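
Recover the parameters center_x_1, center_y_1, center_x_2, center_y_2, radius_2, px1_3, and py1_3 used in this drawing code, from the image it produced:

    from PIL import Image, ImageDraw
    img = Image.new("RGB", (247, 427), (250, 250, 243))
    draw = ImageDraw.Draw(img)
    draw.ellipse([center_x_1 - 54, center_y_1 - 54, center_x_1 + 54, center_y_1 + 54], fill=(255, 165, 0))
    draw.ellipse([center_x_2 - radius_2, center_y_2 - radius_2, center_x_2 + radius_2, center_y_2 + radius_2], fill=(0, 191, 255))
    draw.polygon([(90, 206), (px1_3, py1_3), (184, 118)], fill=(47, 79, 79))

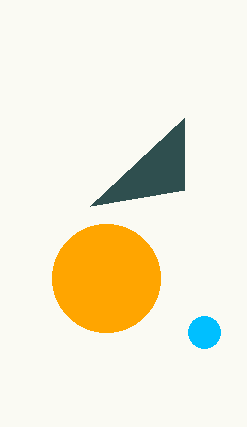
center_x_1 = 106, center_y_1 = 278, center_x_2 = 204, center_y_2 = 332, radius_2 = 16, px1_3 = 184, py1_3 = 190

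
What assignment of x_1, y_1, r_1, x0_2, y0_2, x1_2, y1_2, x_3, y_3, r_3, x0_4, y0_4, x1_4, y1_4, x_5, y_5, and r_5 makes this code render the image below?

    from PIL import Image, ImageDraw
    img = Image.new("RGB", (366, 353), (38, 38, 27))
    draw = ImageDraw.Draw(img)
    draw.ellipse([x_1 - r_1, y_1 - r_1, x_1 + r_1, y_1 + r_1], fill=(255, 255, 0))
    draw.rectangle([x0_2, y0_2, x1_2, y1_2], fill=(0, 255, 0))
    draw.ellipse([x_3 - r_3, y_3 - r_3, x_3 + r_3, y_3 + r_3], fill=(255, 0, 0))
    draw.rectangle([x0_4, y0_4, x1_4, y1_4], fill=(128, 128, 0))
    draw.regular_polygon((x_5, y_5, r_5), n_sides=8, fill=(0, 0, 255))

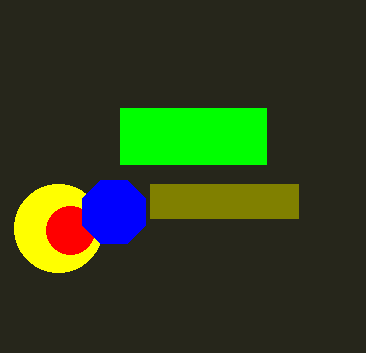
x_1 = 58, y_1 = 228, r_1 = 44, x0_2 = 120, y0_2 = 108, x1_2 = 266, y1_2 = 164, x_3 = 70, y_3 = 230, r_3 = 24, x0_4 = 150, y0_4 = 184, x1_4 = 298, y1_4 = 218, x_5 = 114, y_5 = 212, r_5 = 34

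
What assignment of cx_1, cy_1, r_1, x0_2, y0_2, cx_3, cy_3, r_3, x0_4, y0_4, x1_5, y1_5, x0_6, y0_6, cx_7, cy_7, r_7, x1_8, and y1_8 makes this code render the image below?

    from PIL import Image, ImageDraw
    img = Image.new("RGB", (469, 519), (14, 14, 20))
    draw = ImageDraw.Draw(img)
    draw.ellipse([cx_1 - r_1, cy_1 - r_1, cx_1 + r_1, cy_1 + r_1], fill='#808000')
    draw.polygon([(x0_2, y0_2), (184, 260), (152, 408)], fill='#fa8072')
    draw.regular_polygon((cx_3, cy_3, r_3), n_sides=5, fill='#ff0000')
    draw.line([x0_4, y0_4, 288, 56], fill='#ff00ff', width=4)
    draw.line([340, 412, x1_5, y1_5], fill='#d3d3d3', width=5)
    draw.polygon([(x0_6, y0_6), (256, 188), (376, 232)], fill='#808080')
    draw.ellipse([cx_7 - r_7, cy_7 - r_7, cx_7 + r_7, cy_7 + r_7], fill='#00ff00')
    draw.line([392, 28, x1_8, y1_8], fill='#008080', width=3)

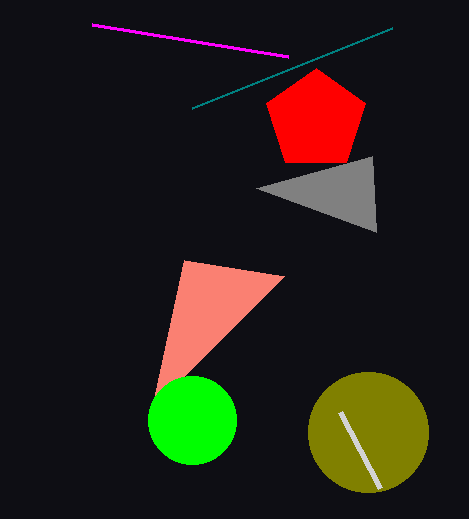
cx_1 = 368
cy_1 = 432
r_1 = 60
x0_2 = 284
y0_2 = 276
cx_3 = 316
cy_3 = 120
r_3 = 52
x0_4 = 92
y0_4 = 24
x1_5 = 380
y1_5 = 488
x0_6 = 372
y0_6 = 156
cx_7 = 192
cy_7 = 420
r_7 = 44
x1_8 = 192
y1_8 = 108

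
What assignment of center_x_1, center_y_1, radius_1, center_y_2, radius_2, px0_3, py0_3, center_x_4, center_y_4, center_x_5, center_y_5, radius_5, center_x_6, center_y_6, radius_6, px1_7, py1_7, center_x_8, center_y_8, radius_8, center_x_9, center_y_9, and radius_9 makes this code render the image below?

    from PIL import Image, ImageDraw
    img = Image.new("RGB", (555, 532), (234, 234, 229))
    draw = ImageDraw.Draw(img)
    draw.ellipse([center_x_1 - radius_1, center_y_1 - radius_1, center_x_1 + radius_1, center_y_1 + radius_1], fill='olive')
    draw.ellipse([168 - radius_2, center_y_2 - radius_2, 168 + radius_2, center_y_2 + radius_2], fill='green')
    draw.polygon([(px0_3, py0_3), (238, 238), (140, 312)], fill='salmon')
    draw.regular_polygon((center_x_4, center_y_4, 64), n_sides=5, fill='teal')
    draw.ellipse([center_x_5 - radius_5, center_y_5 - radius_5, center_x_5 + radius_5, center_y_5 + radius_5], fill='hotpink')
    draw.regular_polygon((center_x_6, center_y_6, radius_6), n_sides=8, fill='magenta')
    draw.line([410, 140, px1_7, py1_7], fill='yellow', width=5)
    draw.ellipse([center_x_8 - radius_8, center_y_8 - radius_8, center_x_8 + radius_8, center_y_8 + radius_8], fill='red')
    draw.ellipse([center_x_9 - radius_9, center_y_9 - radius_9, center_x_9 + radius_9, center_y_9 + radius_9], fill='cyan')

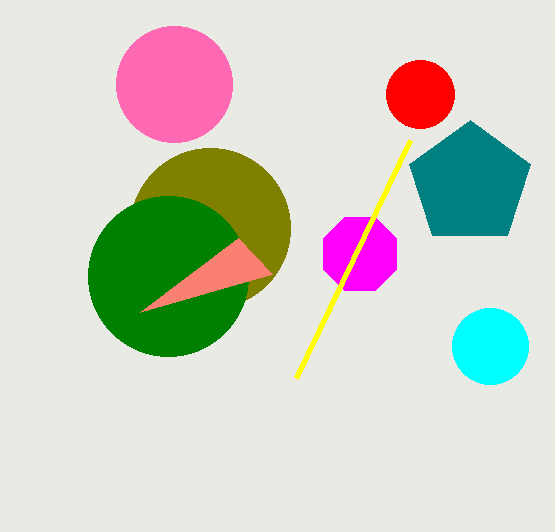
center_x_1 = 210
center_y_1 = 228
radius_1 = 80
center_y_2 = 276
radius_2 = 80
px0_3 = 272
py0_3 = 274
center_x_4 = 470
center_y_4 = 184
center_x_5 = 174
center_y_5 = 84
radius_5 = 58
center_x_6 = 360
center_y_6 = 254
radius_6 = 40
px1_7 = 296
py1_7 = 378
center_x_8 = 420
center_y_8 = 94
radius_8 = 34
center_x_9 = 490
center_y_9 = 346
radius_9 = 38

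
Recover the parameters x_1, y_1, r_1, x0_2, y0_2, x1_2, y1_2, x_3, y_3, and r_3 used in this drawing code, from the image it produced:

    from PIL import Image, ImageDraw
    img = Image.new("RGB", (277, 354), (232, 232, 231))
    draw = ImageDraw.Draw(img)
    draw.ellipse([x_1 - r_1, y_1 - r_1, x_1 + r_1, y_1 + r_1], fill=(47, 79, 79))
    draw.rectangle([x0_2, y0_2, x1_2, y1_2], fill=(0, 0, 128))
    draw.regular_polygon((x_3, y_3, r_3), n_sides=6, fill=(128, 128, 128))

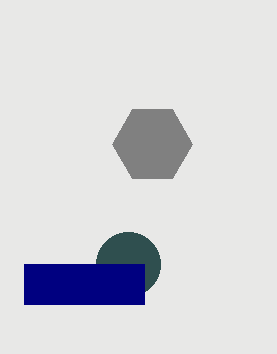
x_1 = 128, y_1 = 264, r_1 = 32, x0_2 = 24, y0_2 = 264, x1_2 = 144, y1_2 = 304, x_3 = 152, y_3 = 144, r_3 = 40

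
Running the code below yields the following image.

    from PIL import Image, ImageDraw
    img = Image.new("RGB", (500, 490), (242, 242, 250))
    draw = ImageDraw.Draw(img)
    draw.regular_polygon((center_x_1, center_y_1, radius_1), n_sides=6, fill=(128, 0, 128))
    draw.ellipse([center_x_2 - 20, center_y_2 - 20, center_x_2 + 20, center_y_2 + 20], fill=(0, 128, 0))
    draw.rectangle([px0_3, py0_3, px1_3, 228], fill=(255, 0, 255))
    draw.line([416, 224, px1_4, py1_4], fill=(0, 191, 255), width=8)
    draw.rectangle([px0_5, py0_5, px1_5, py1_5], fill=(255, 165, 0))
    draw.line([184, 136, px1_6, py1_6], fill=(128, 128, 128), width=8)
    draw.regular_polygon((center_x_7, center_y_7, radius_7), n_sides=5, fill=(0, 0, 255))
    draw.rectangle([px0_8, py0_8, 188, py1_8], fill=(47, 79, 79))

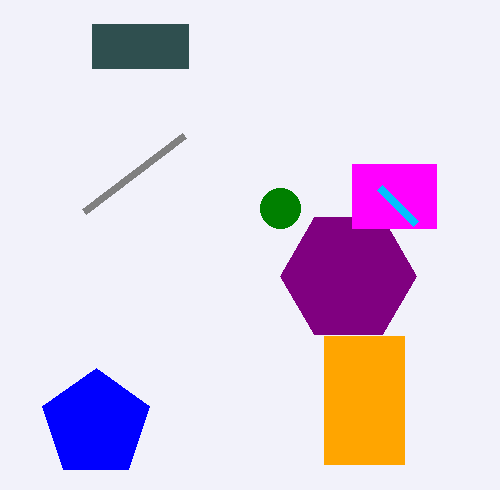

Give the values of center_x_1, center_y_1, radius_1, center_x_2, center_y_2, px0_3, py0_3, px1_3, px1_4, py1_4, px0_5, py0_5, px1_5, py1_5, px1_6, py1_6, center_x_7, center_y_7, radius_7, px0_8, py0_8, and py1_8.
center_x_1 = 348, center_y_1 = 276, radius_1 = 68, center_x_2 = 280, center_y_2 = 208, px0_3 = 352, py0_3 = 164, px1_3 = 436, px1_4 = 380, py1_4 = 188, px0_5 = 324, py0_5 = 336, px1_5 = 404, py1_5 = 464, px1_6 = 84, py1_6 = 212, center_x_7 = 96, center_y_7 = 424, radius_7 = 56, px0_8 = 92, py0_8 = 24, py1_8 = 68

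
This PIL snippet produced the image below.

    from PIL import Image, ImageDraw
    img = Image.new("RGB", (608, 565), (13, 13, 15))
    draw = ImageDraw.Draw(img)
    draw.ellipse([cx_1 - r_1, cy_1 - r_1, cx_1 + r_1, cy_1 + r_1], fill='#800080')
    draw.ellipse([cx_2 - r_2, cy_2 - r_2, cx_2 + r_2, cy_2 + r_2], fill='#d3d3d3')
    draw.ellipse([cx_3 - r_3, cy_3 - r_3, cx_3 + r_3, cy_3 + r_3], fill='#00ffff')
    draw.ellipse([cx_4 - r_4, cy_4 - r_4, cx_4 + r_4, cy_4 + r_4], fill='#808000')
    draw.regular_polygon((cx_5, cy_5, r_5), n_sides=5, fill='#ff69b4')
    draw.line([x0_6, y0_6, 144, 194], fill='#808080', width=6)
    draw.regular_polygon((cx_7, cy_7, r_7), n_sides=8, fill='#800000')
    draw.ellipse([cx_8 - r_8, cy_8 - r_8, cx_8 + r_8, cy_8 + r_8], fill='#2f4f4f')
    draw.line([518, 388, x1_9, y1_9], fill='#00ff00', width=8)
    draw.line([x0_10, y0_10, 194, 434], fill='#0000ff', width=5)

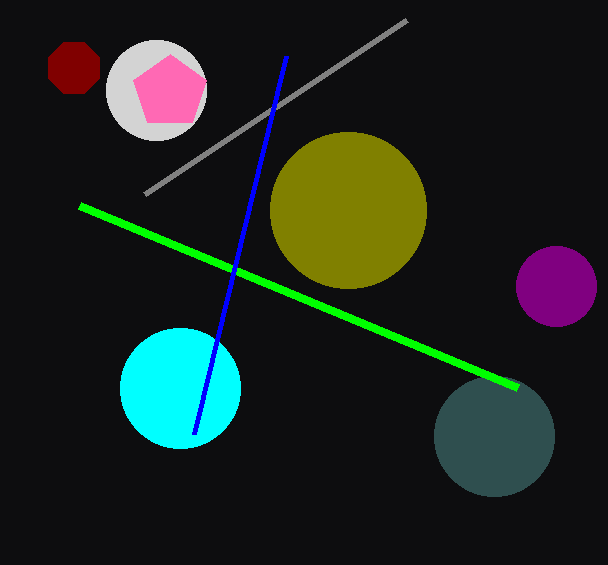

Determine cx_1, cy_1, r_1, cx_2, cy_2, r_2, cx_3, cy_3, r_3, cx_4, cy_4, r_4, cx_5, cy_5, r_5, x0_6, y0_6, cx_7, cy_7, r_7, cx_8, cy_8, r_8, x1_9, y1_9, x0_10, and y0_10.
cx_1 = 556, cy_1 = 286, r_1 = 40, cx_2 = 156, cy_2 = 90, r_2 = 50, cx_3 = 180, cy_3 = 388, r_3 = 60, cx_4 = 348, cy_4 = 210, r_4 = 78, cx_5 = 170, cy_5 = 92, r_5 = 38, x0_6 = 406, y0_6 = 20, cx_7 = 74, cy_7 = 68, r_7 = 28, cx_8 = 494, cy_8 = 436, r_8 = 60, x1_9 = 80, y1_9 = 206, x0_10 = 286, y0_10 = 56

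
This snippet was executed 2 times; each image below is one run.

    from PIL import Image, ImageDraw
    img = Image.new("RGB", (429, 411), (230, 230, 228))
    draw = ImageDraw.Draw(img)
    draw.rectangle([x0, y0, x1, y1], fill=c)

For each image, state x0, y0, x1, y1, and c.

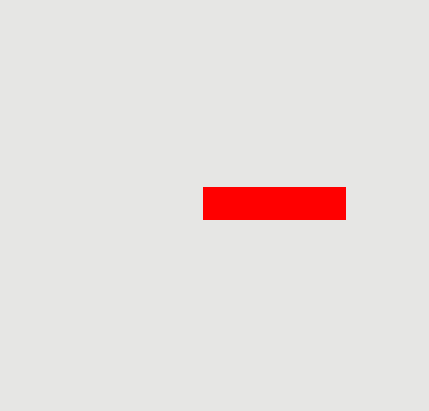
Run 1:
x0 = 203, y0 = 187, x1 = 345, y1 = 219, c = 'red'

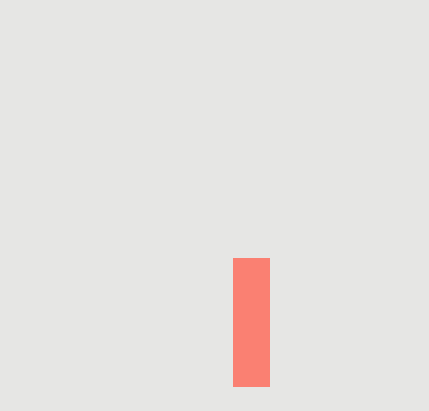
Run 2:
x0 = 233, y0 = 258, x1 = 269, y1 = 386, c = 'salmon'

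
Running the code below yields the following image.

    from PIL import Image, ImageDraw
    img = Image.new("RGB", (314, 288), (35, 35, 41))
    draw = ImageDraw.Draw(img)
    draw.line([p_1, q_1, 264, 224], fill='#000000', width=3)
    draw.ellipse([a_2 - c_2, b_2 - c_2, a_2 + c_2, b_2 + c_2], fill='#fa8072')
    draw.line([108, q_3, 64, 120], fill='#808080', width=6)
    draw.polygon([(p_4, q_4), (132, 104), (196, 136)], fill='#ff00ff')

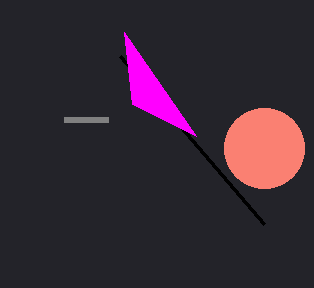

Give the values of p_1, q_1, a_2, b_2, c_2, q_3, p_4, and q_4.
p_1 = 120, q_1 = 56, a_2 = 264, b_2 = 148, c_2 = 40, q_3 = 120, p_4 = 124, q_4 = 32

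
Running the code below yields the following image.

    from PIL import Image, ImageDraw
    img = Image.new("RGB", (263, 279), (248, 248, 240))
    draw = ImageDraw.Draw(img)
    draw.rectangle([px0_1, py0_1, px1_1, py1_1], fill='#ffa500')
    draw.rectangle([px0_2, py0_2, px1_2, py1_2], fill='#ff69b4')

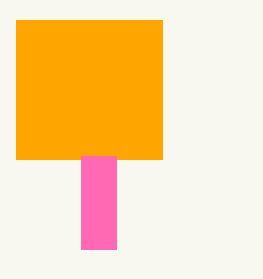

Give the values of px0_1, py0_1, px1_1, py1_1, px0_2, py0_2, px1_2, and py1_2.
px0_1 = 16, py0_1 = 20, px1_1 = 162, py1_1 = 159, px0_2 = 81, py0_2 = 156, px1_2 = 116, py1_2 = 249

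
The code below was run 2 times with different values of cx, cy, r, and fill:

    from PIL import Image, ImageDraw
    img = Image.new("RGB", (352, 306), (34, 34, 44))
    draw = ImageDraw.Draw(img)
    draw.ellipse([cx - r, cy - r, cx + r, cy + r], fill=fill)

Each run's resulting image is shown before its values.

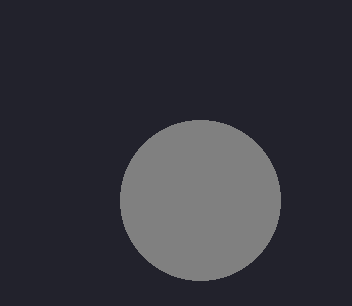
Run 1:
cx = 200, cy = 200, r = 80, fill = 'gray'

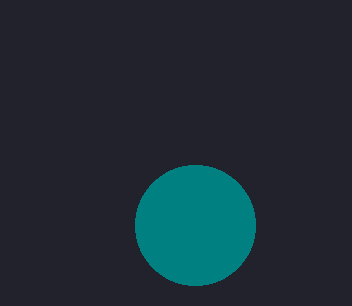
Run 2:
cx = 195; cy = 225; r = 60; fill = 'teal'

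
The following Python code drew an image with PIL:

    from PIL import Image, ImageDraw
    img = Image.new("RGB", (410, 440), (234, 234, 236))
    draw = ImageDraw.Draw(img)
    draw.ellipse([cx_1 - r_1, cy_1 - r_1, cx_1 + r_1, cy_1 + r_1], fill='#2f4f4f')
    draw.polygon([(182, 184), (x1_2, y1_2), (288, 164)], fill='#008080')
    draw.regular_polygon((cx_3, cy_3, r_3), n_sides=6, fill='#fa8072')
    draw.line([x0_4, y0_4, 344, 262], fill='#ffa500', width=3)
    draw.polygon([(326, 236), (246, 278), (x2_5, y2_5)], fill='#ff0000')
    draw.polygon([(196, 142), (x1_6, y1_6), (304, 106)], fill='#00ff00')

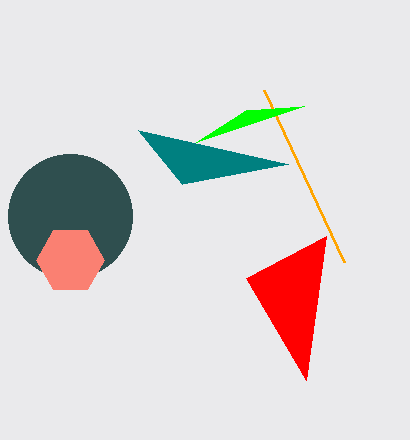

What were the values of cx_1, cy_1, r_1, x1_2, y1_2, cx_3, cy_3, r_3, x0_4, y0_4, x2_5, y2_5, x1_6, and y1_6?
cx_1 = 70, cy_1 = 216, r_1 = 62, x1_2 = 138, y1_2 = 130, cx_3 = 70, cy_3 = 260, r_3 = 34, x0_4 = 264, y0_4 = 90, x2_5 = 306, y2_5 = 380, x1_6 = 246, y1_6 = 110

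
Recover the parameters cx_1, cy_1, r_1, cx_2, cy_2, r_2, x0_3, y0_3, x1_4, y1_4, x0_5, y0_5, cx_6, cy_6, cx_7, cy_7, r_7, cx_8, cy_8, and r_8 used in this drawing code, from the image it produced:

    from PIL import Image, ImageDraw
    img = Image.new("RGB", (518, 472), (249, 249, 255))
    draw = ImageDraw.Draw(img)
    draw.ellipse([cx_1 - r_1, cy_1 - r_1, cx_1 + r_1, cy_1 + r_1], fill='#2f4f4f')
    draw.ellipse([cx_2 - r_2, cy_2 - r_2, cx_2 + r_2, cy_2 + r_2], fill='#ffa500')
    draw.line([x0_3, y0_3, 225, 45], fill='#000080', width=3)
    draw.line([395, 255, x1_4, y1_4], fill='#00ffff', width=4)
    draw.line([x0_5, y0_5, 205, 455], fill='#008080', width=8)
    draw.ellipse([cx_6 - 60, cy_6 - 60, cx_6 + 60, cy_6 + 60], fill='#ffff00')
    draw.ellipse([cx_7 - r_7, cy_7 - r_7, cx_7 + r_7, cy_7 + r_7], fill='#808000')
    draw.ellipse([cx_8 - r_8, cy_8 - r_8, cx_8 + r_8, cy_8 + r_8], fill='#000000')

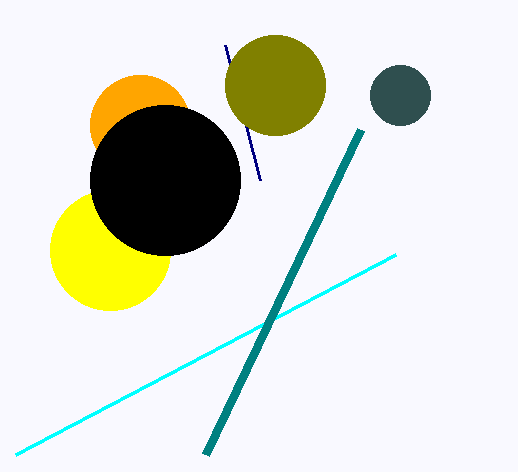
cx_1 = 400
cy_1 = 95
r_1 = 30
cx_2 = 140
cy_2 = 125
r_2 = 50
x0_3 = 260
y0_3 = 180
x1_4 = 15
y1_4 = 455
x0_5 = 360
y0_5 = 130
cx_6 = 110
cy_6 = 250
cx_7 = 275
cy_7 = 85
r_7 = 50
cx_8 = 165
cy_8 = 180
r_8 = 75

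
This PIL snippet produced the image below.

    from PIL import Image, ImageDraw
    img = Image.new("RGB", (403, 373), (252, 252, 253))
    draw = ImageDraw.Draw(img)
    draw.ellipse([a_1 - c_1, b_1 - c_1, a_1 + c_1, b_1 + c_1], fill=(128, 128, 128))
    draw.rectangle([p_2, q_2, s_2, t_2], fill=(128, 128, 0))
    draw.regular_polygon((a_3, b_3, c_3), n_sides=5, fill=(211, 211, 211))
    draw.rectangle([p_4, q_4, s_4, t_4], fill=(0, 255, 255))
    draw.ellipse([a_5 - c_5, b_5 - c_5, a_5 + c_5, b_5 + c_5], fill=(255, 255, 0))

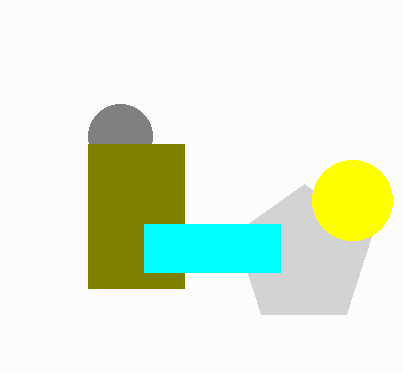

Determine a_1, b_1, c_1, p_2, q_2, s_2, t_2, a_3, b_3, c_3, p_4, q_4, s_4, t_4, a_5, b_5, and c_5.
a_1 = 120
b_1 = 136
c_1 = 32
p_2 = 88
q_2 = 144
s_2 = 184
t_2 = 288
a_3 = 304
b_3 = 256
c_3 = 72
p_4 = 144
q_4 = 224
s_4 = 280
t_4 = 272
a_5 = 352
b_5 = 200
c_5 = 40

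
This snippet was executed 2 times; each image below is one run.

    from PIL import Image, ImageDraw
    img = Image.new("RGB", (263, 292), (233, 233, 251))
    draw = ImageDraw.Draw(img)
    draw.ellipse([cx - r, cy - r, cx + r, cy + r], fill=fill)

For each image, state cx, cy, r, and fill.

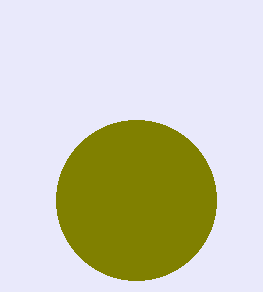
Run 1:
cx = 136; cy = 200; r = 80; fill = 'olive'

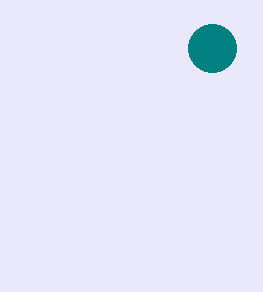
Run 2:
cx = 212, cy = 48, r = 24, fill = 'teal'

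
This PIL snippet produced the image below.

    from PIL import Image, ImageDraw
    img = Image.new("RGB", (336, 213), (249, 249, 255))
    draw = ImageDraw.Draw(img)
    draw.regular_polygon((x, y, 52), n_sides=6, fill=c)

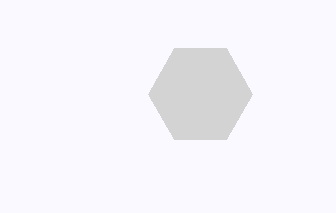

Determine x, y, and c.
x = 200, y = 94, c = 'lightgray'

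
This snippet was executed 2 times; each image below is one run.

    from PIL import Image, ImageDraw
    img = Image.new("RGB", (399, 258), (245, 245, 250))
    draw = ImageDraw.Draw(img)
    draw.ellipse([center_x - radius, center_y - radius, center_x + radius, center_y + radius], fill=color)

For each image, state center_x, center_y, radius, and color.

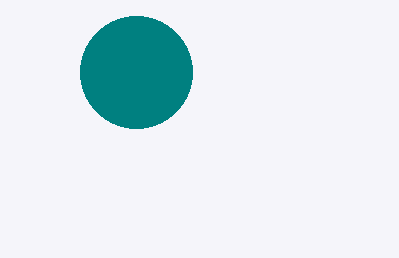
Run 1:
center_x = 136, center_y = 72, radius = 56, color = 'teal'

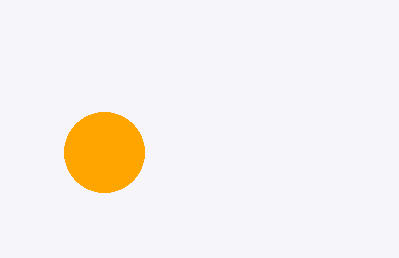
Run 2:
center_x = 104; center_y = 152; radius = 40; color = 'orange'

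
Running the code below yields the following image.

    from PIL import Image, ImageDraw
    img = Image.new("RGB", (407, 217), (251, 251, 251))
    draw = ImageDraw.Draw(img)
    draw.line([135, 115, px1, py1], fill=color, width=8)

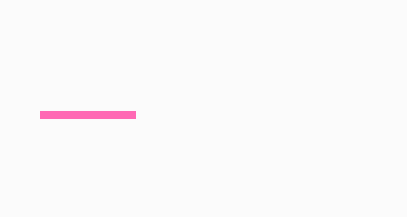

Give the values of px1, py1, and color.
px1 = 40, py1 = 115, color = 'hotpink'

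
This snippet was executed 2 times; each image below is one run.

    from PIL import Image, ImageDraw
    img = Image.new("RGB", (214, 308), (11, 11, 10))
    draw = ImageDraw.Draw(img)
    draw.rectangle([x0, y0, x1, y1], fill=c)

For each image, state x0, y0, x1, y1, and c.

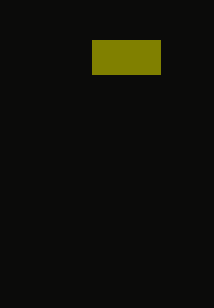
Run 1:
x0 = 92; y0 = 40; x1 = 160; y1 = 74; c = 'olive'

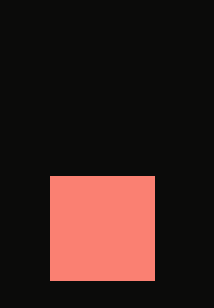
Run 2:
x0 = 50; y0 = 176; x1 = 154; y1 = 280; c = 'salmon'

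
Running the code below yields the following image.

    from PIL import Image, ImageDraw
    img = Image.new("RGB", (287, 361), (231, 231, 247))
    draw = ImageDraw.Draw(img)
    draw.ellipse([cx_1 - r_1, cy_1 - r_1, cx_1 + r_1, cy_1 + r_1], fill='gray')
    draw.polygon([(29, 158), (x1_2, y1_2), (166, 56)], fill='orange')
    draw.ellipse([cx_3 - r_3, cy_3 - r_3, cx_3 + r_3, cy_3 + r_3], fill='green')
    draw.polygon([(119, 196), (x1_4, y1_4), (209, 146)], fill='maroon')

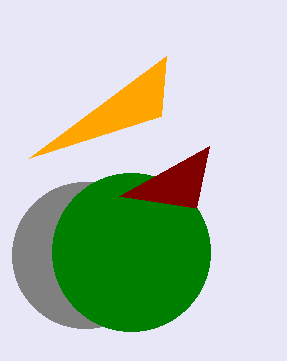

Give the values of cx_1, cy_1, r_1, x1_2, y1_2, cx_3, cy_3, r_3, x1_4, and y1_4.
cx_1 = 85
cy_1 = 255
r_1 = 73
x1_2 = 161
y1_2 = 116
cx_3 = 131
cy_3 = 252
r_3 = 79
x1_4 = 196
y1_4 = 208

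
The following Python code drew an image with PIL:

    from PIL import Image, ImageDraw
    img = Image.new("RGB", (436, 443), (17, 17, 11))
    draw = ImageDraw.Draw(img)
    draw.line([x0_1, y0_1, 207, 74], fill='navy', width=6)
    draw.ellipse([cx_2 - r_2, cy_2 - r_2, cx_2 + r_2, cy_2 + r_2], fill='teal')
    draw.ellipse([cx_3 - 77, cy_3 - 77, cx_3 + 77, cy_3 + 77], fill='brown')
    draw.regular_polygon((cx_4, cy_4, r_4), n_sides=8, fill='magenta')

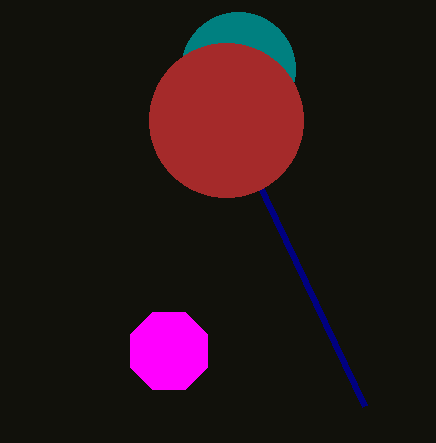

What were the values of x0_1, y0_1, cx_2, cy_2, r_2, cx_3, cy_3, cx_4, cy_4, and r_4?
x0_1 = 365
y0_1 = 406
cx_2 = 238
cy_2 = 69
r_2 = 57
cx_3 = 226
cy_3 = 120
cx_4 = 169
cy_4 = 351
r_4 = 42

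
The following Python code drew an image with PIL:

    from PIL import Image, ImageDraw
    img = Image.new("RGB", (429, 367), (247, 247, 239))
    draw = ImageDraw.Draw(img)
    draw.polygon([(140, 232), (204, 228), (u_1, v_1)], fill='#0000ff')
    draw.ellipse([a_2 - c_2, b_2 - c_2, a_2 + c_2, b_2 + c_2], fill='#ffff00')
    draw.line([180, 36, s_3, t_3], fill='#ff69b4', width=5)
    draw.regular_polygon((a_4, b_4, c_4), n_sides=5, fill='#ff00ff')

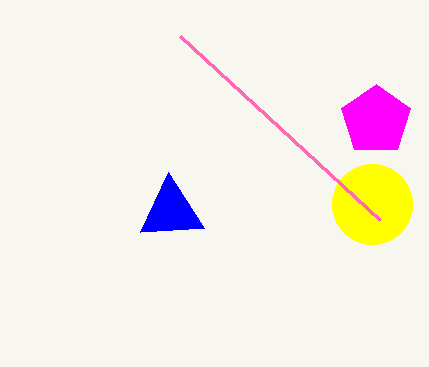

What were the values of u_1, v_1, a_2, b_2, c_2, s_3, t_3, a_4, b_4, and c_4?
u_1 = 168
v_1 = 172
a_2 = 372
b_2 = 204
c_2 = 40
s_3 = 380
t_3 = 220
a_4 = 376
b_4 = 120
c_4 = 36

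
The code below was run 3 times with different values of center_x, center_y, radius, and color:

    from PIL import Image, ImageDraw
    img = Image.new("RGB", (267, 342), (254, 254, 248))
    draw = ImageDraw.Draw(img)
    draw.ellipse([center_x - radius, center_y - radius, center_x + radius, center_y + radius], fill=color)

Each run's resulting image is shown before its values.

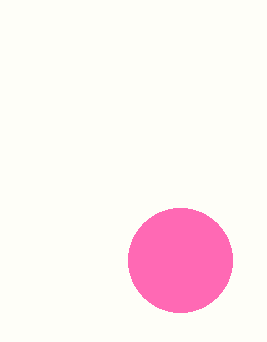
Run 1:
center_x = 180; center_y = 260; radius = 52; color = 'hotpink'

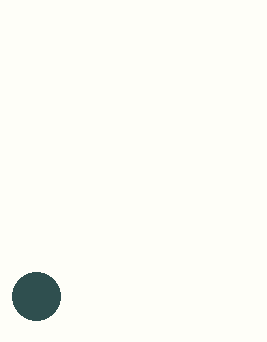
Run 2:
center_x = 36, center_y = 296, radius = 24, color = 'darkslategray'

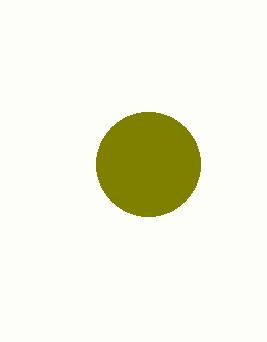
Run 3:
center_x = 148, center_y = 164, radius = 52, color = 'olive'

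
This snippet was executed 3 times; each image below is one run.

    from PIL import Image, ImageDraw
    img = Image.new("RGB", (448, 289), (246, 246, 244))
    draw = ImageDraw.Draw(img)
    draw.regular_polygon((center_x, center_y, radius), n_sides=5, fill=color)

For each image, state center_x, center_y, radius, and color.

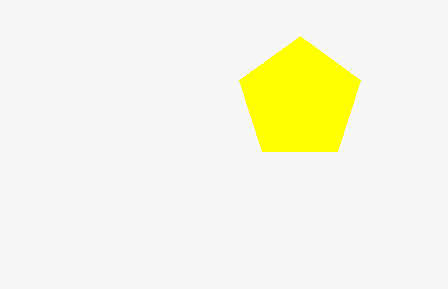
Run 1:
center_x = 300, center_y = 100, radius = 64, color = 'yellow'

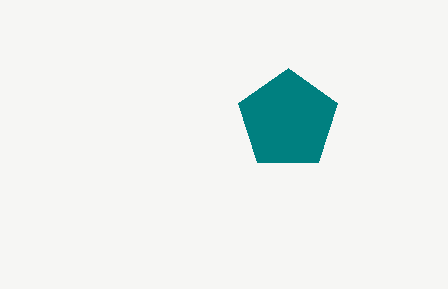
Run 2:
center_x = 288
center_y = 120
radius = 52
color = 'teal'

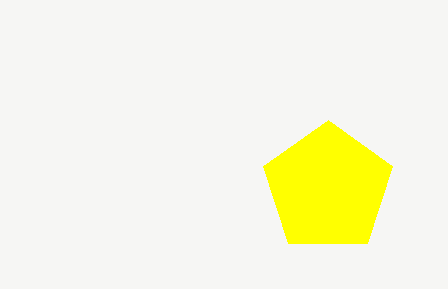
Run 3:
center_x = 328; center_y = 188; radius = 68; color = 'yellow'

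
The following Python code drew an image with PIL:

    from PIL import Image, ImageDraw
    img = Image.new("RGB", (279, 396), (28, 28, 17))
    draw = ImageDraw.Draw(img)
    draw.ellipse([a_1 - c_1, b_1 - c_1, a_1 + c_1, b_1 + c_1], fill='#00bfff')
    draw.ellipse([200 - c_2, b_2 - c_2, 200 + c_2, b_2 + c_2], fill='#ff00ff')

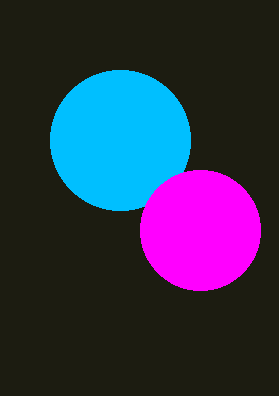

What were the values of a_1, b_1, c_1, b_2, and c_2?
a_1 = 120; b_1 = 140; c_1 = 70; b_2 = 230; c_2 = 60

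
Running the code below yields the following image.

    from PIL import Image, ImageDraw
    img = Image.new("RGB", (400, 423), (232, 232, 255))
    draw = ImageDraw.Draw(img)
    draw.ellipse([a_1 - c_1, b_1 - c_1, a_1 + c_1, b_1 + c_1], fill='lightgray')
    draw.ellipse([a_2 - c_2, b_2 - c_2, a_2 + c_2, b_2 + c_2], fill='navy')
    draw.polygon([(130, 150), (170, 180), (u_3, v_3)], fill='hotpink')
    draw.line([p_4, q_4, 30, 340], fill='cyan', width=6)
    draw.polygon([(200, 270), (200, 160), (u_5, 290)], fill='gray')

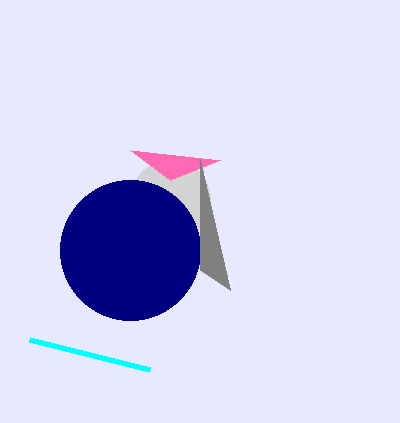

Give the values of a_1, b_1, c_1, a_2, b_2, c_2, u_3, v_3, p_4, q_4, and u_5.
a_1 = 170; b_1 = 200; c_1 = 40; a_2 = 130; b_2 = 250; c_2 = 70; u_3 = 220; v_3 = 160; p_4 = 150; q_4 = 370; u_5 = 230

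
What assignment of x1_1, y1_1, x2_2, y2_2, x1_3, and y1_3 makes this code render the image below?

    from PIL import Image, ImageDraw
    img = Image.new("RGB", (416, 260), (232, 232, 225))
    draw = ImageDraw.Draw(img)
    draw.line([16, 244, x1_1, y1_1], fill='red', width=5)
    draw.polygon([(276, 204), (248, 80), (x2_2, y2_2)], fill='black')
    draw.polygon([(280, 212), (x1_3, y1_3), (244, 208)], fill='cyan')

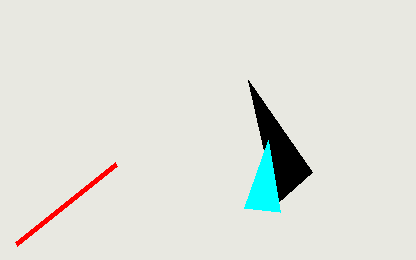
x1_1 = 116; y1_1 = 164; x2_2 = 312; y2_2 = 172; x1_3 = 268; y1_3 = 140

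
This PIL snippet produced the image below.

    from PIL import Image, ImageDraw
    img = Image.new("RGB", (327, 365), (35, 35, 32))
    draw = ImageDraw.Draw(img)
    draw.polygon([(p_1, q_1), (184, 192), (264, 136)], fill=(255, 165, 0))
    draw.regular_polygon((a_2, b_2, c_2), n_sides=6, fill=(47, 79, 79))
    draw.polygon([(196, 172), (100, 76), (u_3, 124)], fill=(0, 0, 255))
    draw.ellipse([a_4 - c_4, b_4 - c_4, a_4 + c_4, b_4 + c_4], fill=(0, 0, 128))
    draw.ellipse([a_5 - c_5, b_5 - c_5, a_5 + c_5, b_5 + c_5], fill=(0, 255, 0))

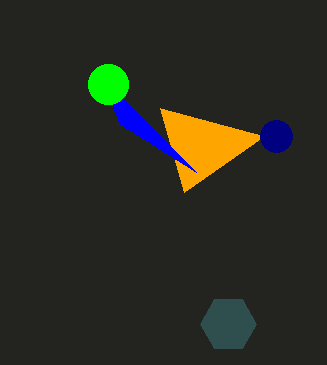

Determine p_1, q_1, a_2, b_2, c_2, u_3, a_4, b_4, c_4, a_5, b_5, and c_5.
p_1 = 160, q_1 = 108, a_2 = 228, b_2 = 324, c_2 = 28, u_3 = 120, a_4 = 276, b_4 = 136, c_4 = 16, a_5 = 108, b_5 = 84, c_5 = 20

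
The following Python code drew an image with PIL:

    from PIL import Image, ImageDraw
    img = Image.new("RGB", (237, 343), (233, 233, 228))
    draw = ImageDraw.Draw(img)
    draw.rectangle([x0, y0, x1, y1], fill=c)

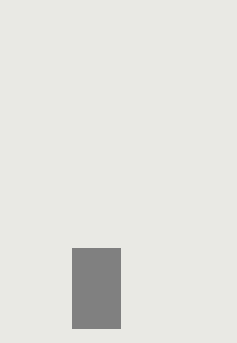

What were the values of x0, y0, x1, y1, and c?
x0 = 72, y0 = 248, x1 = 120, y1 = 328, c = 'gray'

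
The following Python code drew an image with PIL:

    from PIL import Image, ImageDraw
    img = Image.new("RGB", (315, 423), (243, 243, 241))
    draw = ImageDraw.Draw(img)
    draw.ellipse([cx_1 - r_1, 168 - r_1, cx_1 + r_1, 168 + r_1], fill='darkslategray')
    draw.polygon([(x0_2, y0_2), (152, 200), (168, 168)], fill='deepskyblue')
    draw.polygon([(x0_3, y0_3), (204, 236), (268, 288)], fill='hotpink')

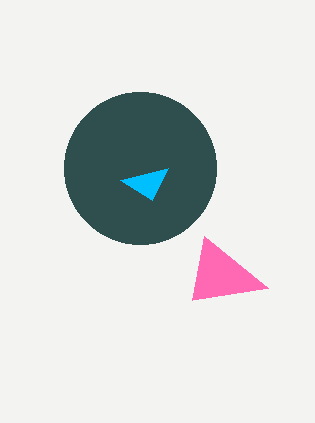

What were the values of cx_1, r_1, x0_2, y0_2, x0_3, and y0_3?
cx_1 = 140, r_1 = 76, x0_2 = 120, y0_2 = 180, x0_3 = 192, y0_3 = 300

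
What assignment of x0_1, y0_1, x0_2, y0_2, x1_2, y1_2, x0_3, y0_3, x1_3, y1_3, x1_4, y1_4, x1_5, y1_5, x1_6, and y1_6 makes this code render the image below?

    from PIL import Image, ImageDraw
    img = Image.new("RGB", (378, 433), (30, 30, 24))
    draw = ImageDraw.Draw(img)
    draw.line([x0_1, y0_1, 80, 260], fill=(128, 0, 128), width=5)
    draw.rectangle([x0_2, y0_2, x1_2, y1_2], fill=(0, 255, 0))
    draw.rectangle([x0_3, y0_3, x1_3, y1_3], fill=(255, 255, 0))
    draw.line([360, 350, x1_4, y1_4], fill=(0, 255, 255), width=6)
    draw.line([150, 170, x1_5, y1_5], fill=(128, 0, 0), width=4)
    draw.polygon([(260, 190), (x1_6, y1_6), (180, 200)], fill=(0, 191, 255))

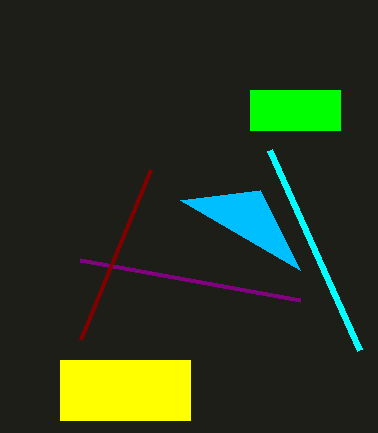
x0_1 = 300; y0_1 = 300; x0_2 = 250; y0_2 = 90; x1_2 = 340; y1_2 = 130; x0_3 = 60; y0_3 = 360; x1_3 = 190; y1_3 = 420; x1_4 = 270; y1_4 = 150; x1_5 = 80; y1_5 = 340; x1_6 = 300; y1_6 = 270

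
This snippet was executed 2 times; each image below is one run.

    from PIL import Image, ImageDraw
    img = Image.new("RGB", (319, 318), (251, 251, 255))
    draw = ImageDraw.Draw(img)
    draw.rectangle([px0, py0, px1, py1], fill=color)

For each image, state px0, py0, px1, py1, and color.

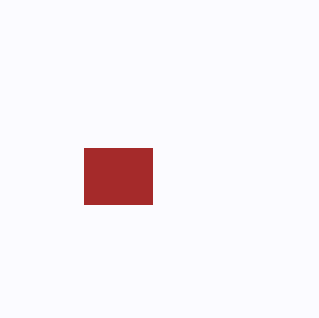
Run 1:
px0 = 84, py0 = 148, px1 = 152, py1 = 204, color = 'brown'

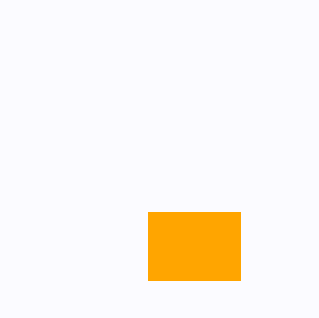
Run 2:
px0 = 148, py0 = 212, px1 = 240, py1 = 280, color = 'orange'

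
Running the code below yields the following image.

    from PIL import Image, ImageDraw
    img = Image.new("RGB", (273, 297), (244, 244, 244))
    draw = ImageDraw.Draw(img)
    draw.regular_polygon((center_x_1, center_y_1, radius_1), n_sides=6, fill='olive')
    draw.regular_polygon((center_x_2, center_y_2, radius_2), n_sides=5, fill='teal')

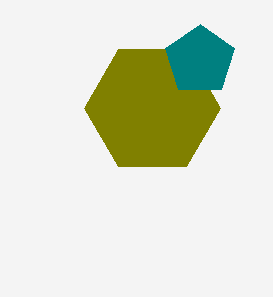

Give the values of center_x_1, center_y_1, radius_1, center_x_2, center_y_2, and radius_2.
center_x_1 = 152
center_y_1 = 108
radius_1 = 68
center_x_2 = 200
center_y_2 = 60
radius_2 = 36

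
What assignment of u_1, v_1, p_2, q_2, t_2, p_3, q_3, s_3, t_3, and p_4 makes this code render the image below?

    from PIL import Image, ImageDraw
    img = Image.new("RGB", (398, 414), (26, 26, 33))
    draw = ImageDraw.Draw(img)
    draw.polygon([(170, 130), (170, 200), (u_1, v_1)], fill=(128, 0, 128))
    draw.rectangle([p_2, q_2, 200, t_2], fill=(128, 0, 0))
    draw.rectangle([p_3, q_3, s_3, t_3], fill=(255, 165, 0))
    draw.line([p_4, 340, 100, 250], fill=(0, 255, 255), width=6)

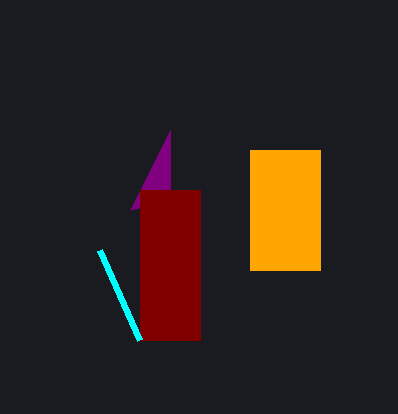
u_1 = 130; v_1 = 210; p_2 = 140; q_2 = 190; t_2 = 340; p_3 = 250; q_3 = 150; s_3 = 320; t_3 = 270; p_4 = 140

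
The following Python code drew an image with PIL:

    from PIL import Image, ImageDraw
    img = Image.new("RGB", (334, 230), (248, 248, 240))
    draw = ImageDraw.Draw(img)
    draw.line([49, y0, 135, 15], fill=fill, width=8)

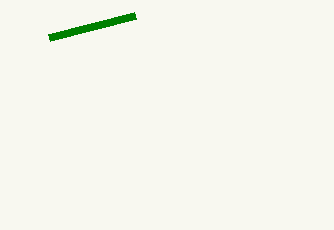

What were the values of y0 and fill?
y0 = 37, fill = 'green'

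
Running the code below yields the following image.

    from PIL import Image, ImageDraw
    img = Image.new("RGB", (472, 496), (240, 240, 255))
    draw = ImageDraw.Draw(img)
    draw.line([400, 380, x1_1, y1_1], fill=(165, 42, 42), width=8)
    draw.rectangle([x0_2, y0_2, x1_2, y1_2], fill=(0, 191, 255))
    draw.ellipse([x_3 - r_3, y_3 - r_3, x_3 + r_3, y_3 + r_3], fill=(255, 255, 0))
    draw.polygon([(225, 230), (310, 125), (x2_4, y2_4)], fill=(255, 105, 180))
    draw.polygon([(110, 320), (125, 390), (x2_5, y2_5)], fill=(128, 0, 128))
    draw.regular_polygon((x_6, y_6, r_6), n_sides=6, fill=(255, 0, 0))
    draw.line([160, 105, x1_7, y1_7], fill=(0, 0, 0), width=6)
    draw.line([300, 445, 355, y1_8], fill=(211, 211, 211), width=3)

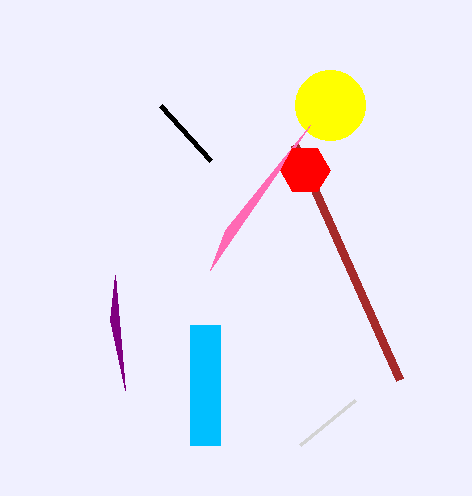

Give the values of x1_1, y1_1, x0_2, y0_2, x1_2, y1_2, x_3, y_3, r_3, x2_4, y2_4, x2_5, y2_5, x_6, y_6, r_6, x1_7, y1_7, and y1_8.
x1_1 = 295; y1_1 = 145; x0_2 = 190; y0_2 = 325; x1_2 = 220; y1_2 = 445; x_3 = 330; y_3 = 105; r_3 = 35; x2_4 = 210; y2_4 = 270; x2_5 = 115; y2_5 = 275; x_6 = 305; y_6 = 170; r_6 = 25; x1_7 = 210; y1_7 = 160; y1_8 = 400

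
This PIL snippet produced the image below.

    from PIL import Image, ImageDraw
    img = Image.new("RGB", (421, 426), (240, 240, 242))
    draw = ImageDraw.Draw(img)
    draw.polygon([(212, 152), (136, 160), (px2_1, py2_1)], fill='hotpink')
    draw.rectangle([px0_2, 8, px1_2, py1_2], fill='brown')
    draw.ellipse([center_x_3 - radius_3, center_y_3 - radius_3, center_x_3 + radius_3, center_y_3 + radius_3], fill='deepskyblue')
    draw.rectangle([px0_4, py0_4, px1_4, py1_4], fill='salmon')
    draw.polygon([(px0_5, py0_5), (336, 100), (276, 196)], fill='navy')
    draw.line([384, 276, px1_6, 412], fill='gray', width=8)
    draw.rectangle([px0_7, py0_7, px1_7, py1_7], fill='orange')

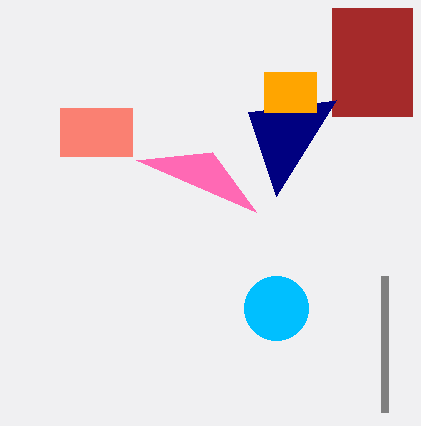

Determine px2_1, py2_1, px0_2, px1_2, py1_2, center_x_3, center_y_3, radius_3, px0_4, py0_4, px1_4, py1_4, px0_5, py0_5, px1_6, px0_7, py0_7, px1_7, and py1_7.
px2_1 = 256, py2_1 = 212, px0_2 = 332, px1_2 = 412, py1_2 = 116, center_x_3 = 276, center_y_3 = 308, radius_3 = 32, px0_4 = 60, py0_4 = 108, px1_4 = 132, py1_4 = 156, px0_5 = 248, py0_5 = 112, px1_6 = 384, px0_7 = 264, py0_7 = 72, px1_7 = 316, py1_7 = 112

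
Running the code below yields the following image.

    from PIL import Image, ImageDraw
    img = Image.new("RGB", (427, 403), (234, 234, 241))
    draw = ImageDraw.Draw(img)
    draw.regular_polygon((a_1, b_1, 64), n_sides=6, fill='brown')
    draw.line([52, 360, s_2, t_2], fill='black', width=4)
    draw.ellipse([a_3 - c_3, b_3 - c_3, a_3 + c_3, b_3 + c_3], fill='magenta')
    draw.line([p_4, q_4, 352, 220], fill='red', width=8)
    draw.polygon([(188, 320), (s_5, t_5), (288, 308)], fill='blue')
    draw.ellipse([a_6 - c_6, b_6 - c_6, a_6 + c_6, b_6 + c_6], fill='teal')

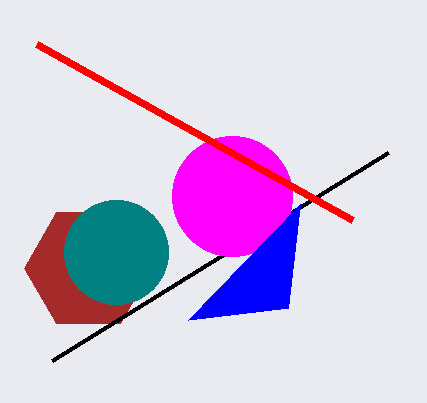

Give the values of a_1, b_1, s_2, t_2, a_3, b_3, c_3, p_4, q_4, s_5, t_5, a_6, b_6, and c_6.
a_1 = 88
b_1 = 268
s_2 = 388
t_2 = 152
a_3 = 232
b_3 = 196
c_3 = 60
p_4 = 36
q_4 = 44
s_5 = 300
t_5 = 204
a_6 = 116
b_6 = 252
c_6 = 52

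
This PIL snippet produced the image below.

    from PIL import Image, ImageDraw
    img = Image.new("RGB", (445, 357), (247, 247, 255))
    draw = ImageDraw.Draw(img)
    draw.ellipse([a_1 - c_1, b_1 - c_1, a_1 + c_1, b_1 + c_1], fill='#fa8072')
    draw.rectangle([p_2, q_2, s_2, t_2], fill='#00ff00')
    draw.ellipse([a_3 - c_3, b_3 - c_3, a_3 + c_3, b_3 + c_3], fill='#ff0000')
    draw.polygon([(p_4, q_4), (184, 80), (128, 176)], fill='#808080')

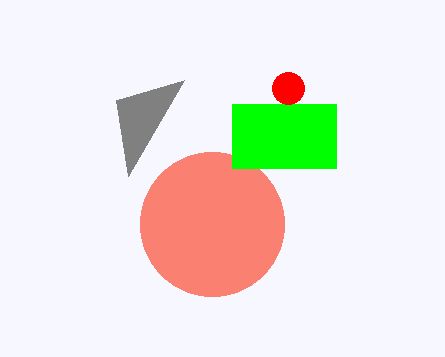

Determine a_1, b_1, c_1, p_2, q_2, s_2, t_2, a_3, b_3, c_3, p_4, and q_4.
a_1 = 212
b_1 = 224
c_1 = 72
p_2 = 232
q_2 = 104
s_2 = 336
t_2 = 168
a_3 = 288
b_3 = 88
c_3 = 16
p_4 = 116
q_4 = 100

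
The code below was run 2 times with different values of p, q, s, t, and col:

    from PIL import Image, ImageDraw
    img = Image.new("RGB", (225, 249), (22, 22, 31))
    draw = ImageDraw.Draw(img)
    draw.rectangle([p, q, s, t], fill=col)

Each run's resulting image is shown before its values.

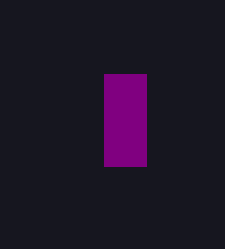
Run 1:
p = 104; q = 74; s = 146; t = 166; col = 'purple'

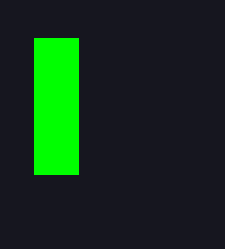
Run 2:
p = 34
q = 38
s = 78
t = 174
col = 'lime'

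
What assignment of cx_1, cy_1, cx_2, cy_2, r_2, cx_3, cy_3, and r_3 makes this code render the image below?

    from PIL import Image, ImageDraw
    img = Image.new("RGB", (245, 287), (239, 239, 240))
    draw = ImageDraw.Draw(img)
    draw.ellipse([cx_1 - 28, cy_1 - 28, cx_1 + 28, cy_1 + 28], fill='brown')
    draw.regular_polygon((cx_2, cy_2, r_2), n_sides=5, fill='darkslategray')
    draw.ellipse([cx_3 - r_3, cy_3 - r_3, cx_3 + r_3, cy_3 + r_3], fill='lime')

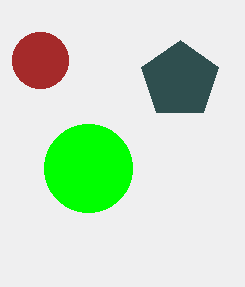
cx_1 = 40, cy_1 = 60, cx_2 = 180, cy_2 = 80, r_2 = 40, cx_3 = 88, cy_3 = 168, r_3 = 44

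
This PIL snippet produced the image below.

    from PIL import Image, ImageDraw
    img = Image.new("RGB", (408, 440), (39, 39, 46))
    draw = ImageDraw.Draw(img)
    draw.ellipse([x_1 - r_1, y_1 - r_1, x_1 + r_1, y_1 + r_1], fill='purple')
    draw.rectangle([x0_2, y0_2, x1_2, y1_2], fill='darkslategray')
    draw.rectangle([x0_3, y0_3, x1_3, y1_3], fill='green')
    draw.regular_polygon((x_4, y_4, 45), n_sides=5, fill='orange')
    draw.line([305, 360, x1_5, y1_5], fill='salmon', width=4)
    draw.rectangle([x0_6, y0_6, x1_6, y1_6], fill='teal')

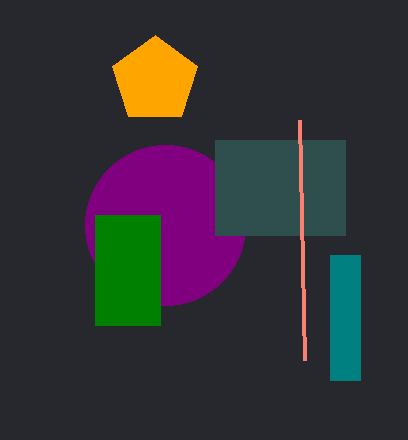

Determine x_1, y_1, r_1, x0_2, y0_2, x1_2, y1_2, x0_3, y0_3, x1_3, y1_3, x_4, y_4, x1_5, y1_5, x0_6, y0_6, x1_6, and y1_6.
x_1 = 165; y_1 = 225; r_1 = 80; x0_2 = 215; y0_2 = 140; x1_2 = 345; y1_2 = 235; x0_3 = 95; y0_3 = 215; x1_3 = 160; y1_3 = 325; x_4 = 155; y_4 = 80; x1_5 = 300; y1_5 = 120; x0_6 = 330; y0_6 = 255; x1_6 = 360; y1_6 = 380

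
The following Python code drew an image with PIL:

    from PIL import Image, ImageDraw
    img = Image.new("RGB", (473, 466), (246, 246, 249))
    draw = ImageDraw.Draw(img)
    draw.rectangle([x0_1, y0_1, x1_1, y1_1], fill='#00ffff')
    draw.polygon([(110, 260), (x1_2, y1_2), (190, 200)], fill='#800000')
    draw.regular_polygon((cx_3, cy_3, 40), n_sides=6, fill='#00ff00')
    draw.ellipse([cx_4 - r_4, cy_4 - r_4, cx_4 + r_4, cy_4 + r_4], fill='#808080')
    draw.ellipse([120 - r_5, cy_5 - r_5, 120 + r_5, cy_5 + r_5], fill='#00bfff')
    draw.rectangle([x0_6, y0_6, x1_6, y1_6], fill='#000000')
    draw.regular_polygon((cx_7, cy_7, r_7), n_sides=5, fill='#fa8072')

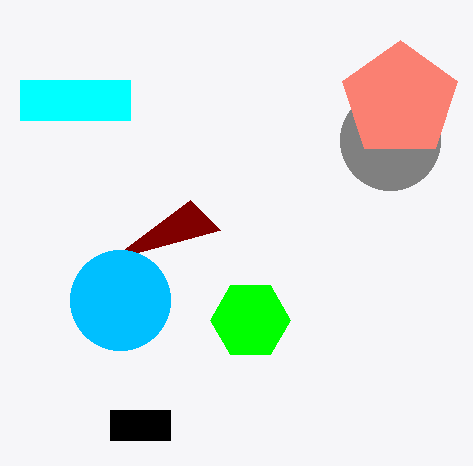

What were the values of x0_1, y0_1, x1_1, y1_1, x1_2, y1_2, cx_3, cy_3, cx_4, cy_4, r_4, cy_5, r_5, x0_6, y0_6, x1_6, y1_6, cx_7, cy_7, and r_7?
x0_1 = 20
y0_1 = 80
x1_1 = 130
y1_1 = 120
x1_2 = 220
y1_2 = 230
cx_3 = 250
cy_3 = 320
cx_4 = 390
cy_4 = 140
r_4 = 50
cy_5 = 300
r_5 = 50
x0_6 = 110
y0_6 = 410
x1_6 = 170
y1_6 = 440
cx_7 = 400
cy_7 = 100
r_7 = 60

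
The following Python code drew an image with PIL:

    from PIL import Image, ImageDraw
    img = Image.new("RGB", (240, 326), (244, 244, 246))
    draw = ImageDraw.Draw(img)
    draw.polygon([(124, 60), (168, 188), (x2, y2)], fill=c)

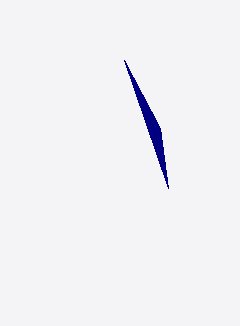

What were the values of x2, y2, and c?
x2 = 160, y2 = 128, c = 'navy'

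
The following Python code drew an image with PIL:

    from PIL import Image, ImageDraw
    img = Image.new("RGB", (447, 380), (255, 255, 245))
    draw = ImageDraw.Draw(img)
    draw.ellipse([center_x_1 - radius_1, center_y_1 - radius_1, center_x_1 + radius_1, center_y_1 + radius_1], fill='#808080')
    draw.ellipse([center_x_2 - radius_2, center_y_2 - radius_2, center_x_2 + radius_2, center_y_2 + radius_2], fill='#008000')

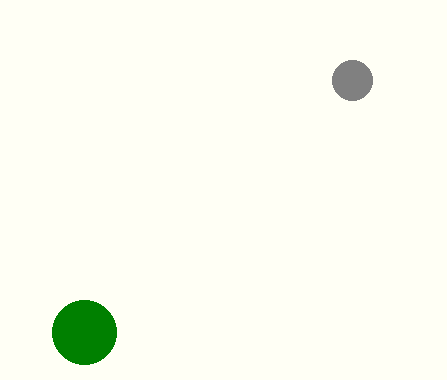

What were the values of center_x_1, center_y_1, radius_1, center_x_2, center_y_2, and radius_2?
center_x_1 = 352; center_y_1 = 80; radius_1 = 20; center_x_2 = 84; center_y_2 = 332; radius_2 = 32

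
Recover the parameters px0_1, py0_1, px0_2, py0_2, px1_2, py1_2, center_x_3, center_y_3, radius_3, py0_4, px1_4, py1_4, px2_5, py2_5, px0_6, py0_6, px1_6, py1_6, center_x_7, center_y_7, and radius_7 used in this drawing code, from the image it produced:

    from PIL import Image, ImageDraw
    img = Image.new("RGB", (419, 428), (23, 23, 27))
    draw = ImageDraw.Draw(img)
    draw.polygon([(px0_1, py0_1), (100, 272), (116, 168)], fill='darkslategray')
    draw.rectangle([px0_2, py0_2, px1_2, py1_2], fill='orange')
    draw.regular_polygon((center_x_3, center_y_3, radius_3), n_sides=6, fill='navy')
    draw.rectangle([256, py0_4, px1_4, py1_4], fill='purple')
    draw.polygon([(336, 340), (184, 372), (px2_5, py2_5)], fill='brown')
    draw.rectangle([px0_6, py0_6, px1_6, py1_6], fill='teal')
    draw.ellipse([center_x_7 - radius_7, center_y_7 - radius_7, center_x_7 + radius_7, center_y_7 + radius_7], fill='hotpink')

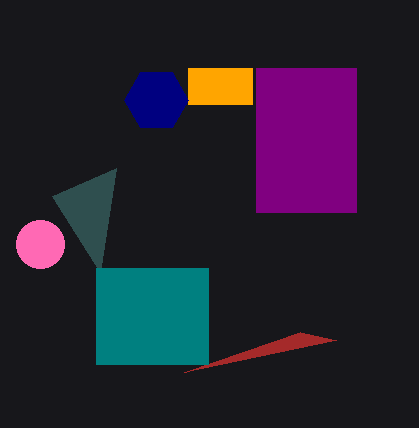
px0_1 = 52; py0_1 = 196; px0_2 = 188; py0_2 = 68; px1_2 = 252; py1_2 = 104; center_x_3 = 156; center_y_3 = 100; radius_3 = 32; py0_4 = 68; px1_4 = 356; py1_4 = 212; px2_5 = 300; py2_5 = 332; px0_6 = 96; py0_6 = 268; px1_6 = 208; py1_6 = 364; center_x_7 = 40; center_y_7 = 244; radius_7 = 24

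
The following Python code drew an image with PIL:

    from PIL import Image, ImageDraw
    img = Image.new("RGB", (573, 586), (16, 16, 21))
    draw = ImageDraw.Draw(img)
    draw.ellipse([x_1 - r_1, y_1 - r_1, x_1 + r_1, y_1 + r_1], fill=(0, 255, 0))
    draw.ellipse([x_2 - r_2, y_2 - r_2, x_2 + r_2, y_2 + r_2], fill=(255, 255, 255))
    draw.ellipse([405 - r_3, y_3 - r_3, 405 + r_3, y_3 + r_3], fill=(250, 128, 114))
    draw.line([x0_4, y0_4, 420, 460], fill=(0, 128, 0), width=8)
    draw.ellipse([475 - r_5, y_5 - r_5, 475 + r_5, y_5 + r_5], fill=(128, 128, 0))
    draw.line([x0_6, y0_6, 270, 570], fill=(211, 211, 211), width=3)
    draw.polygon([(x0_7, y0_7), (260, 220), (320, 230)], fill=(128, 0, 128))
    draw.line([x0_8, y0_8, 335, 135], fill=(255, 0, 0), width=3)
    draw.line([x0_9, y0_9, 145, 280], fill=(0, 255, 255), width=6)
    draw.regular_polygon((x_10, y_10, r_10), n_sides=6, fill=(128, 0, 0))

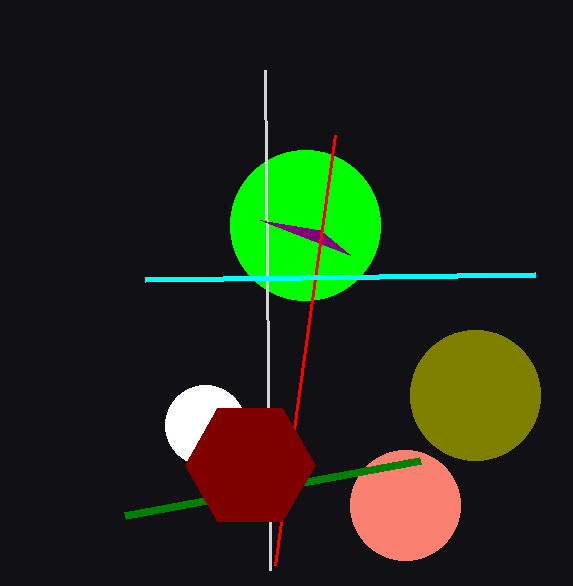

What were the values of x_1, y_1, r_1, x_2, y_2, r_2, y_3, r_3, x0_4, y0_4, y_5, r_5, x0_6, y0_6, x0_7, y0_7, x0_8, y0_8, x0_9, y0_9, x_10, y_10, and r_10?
x_1 = 305
y_1 = 225
r_1 = 75
x_2 = 205
y_2 = 425
r_2 = 40
y_3 = 505
r_3 = 55
x0_4 = 125
y0_4 = 515
y_5 = 395
r_5 = 65
x0_6 = 265
y0_6 = 70
x0_7 = 350
y0_7 = 255
x0_8 = 275
y0_8 = 565
x0_9 = 535
y0_9 = 275
x_10 = 250
y_10 = 465
r_10 = 65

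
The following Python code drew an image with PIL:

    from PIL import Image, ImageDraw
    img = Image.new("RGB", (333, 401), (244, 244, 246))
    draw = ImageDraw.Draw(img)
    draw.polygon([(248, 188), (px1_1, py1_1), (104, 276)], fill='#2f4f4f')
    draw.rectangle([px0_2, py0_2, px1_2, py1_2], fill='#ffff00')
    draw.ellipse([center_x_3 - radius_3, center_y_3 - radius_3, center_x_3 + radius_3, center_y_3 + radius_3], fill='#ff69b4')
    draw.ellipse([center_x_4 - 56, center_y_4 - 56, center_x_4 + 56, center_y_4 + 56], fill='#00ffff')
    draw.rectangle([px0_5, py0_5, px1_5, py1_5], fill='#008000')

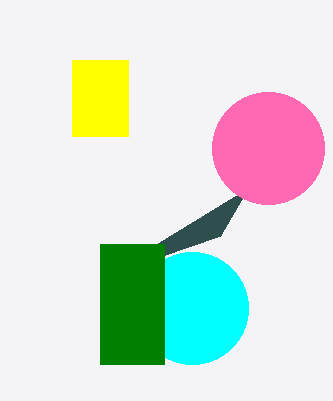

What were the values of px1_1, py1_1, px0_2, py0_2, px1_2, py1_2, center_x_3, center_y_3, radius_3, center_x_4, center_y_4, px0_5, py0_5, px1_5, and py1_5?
px1_1 = 220; py1_1 = 236; px0_2 = 72; py0_2 = 60; px1_2 = 128; py1_2 = 136; center_x_3 = 268; center_y_3 = 148; radius_3 = 56; center_x_4 = 192; center_y_4 = 308; px0_5 = 100; py0_5 = 244; px1_5 = 164; py1_5 = 364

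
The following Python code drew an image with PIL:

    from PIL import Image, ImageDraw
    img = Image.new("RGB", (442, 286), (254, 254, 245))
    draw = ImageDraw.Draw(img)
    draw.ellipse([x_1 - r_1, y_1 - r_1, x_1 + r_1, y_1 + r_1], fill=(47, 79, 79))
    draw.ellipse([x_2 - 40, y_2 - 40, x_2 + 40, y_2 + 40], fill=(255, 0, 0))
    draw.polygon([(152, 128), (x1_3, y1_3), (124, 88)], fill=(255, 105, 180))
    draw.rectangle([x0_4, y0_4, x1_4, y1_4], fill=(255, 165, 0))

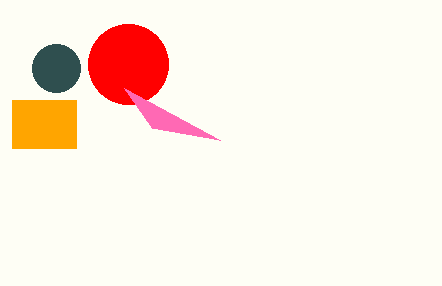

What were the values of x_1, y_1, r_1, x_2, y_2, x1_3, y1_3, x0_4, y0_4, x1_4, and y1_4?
x_1 = 56, y_1 = 68, r_1 = 24, x_2 = 128, y_2 = 64, x1_3 = 220, y1_3 = 140, x0_4 = 12, y0_4 = 100, x1_4 = 76, y1_4 = 148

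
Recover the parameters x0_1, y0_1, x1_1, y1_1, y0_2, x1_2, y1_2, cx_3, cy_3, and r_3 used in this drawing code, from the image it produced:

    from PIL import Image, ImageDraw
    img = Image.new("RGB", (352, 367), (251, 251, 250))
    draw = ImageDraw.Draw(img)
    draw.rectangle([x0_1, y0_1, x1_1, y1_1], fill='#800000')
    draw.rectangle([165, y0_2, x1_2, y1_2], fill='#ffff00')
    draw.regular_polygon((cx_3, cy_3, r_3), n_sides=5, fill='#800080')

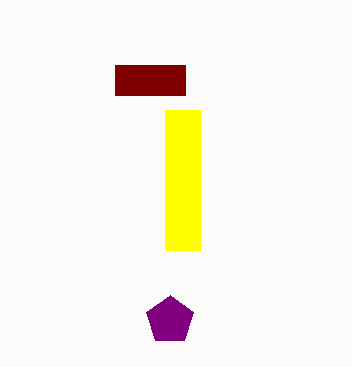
x0_1 = 115; y0_1 = 65; x1_1 = 185; y1_1 = 95; y0_2 = 110; x1_2 = 200; y1_2 = 250; cx_3 = 170; cy_3 = 320; r_3 = 25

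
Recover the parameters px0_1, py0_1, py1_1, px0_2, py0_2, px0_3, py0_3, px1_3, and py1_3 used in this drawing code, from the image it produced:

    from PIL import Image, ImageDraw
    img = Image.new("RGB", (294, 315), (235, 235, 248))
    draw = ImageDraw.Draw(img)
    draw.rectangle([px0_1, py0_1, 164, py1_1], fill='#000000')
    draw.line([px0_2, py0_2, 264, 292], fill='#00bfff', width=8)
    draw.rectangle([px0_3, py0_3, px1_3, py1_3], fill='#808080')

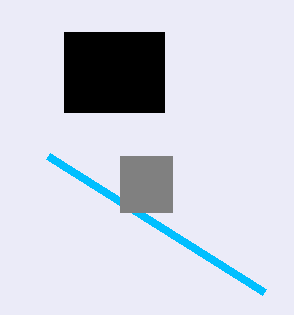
px0_1 = 64
py0_1 = 32
py1_1 = 112
px0_2 = 48
py0_2 = 156
px0_3 = 120
py0_3 = 156
px1_3 = 172
py1_3 = 212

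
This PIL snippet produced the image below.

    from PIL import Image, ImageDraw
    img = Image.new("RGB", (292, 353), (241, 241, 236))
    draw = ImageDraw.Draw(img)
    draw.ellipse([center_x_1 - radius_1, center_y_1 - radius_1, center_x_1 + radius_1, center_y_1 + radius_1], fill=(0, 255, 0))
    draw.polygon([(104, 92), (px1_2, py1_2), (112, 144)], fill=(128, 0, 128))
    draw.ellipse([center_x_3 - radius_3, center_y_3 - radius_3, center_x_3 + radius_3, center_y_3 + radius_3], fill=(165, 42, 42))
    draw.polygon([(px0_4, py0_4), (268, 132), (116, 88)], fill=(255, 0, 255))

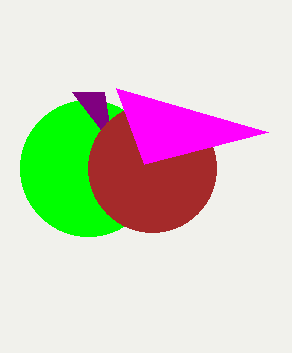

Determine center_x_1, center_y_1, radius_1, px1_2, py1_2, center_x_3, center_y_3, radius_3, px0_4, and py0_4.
center_x_1 = 88, center_y_1 = 168, radius_1 = 68, px1_2 = 72, py1_2 = 92, center_x_3 = 152, center_y_3 = 168, radius_3 = 64, px0_4 = 144, py0_4 = 164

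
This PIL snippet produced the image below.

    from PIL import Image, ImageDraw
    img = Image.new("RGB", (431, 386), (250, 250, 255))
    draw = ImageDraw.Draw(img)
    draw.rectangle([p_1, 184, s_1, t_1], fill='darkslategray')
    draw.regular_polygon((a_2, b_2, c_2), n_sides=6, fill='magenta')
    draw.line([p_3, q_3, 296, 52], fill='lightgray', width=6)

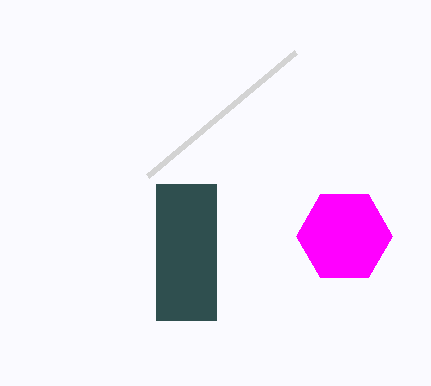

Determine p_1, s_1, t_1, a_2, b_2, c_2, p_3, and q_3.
p_1 = 156, s_1 = 216, t_1 = 320, a_2 = 344, b_2 = 236, c_2 = 48, p_3 = 148, q_3 = 176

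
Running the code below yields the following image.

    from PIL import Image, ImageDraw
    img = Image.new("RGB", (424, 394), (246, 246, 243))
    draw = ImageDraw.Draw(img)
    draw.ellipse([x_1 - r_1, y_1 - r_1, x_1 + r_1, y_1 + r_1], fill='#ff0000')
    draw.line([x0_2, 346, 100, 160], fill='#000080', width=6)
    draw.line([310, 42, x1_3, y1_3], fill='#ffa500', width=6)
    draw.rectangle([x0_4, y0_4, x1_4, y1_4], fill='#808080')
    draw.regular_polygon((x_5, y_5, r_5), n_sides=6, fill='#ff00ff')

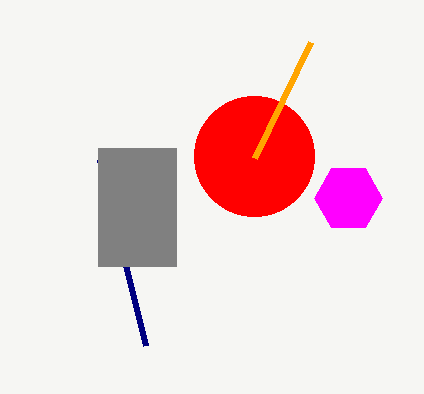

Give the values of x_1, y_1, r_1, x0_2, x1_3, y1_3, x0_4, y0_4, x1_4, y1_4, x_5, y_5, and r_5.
x_1 = 254
y_1 = 156
r_1 = 60
x0_2 = 146
x1_3 = 254
y1_3 = 158
x0_4 = 98
y0_4 = 148
x1_4 = 176
y1_4 = 266
x_5 = 348
y_5 = 198
r_5 = 34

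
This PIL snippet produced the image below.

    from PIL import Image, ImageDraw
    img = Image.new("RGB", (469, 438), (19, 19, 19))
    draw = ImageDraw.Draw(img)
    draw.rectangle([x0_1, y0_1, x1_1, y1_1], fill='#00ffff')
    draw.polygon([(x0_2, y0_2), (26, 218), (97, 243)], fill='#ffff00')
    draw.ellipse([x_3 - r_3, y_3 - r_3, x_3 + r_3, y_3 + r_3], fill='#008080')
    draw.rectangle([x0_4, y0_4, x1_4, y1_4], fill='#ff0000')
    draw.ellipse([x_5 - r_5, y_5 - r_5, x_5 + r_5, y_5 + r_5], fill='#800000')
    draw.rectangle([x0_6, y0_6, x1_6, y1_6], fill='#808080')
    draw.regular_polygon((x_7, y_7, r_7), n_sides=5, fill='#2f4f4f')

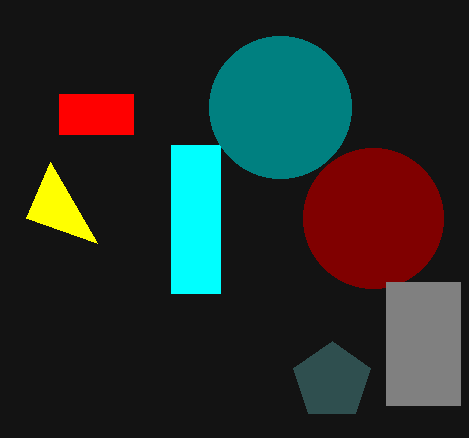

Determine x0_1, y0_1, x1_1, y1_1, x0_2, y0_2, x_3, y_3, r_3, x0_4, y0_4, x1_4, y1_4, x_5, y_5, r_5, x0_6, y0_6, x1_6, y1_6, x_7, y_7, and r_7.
x0_1 = 171
y0_1 = 145
x1_1 = 220
y1_1 = 293
x0_2 = 50
y0_2 = 162
x_3 = 280
y_3 = 107
r_3 = 71
x0_4 = 59
y0_4 = 94
x1_4 = 133
y1_4 = 134
x_5 = 373
y_5 = 218
r_5 = 70
x0_6 = 386
y0_6 = 282
x1_6 = 460
y1_6 = 405
x_7 = 332
y_7 = 381
r_7 = 40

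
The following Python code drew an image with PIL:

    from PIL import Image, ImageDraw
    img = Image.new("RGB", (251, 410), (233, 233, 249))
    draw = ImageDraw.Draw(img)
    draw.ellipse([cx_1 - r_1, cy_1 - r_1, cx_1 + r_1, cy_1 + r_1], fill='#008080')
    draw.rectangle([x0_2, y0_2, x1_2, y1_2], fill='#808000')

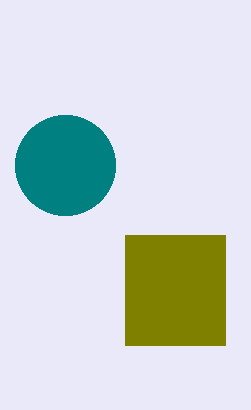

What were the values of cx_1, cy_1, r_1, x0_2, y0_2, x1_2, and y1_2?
cx_1 = 65; cy_1 = 165; r_1 = 50; x0_2 = 125; y0_2 = 235; x1_2 = 225; y1_2 = 345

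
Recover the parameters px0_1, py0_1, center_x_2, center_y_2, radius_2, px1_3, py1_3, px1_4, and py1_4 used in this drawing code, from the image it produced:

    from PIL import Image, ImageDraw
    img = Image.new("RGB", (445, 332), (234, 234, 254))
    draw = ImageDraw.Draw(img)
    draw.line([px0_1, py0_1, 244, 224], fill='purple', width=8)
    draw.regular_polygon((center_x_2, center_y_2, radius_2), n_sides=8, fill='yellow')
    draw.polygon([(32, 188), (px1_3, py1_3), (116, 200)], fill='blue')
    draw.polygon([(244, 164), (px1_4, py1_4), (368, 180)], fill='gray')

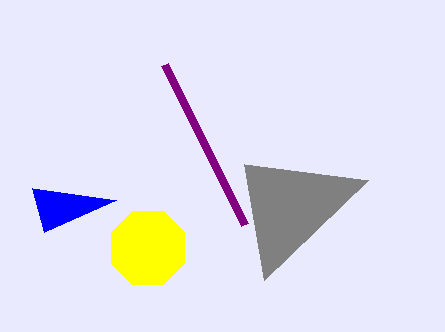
px0_1 = 164; py0_1 = 64; center_x_2 = 148; center_y_2 = 248; radius_2 = 40; px1_3 = 44; py1_3 = 232; px1_4 = 264; py1_4 = 280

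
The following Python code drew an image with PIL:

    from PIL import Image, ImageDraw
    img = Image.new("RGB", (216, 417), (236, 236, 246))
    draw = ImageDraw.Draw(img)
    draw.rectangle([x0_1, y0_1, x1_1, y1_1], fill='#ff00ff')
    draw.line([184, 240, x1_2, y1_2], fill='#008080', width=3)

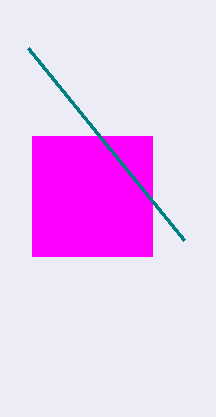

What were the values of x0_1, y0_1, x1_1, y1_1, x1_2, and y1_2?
x0_1 = 32; y0_1 = 136; x1_1 = 152; y1_1 = 256; x1_2 = 28; y1_2 = 48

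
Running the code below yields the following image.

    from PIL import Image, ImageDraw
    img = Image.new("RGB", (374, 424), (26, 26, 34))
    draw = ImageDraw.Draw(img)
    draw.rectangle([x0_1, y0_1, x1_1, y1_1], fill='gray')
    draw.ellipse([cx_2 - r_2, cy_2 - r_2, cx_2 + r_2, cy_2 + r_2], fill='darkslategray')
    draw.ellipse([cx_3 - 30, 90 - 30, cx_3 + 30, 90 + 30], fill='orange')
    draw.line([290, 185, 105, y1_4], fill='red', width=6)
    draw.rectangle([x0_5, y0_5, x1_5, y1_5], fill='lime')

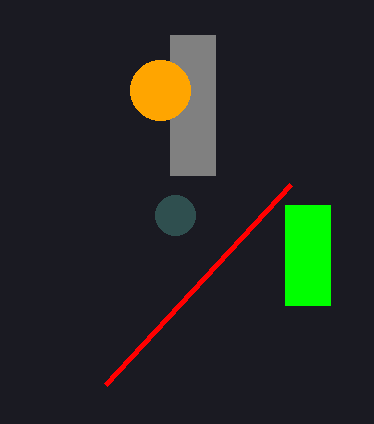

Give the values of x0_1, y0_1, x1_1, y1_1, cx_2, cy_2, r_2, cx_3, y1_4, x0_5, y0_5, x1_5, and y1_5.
x0_1 = 170
y0_1 = 35
x1_1 = 215
y1_1 = 175
cx_2 = 175
cy_2 = 215
r_2 = 20
cx_3 = 160
y1_4 = 385
x0_5 = 285
y0_5 = 205
x1_5 = 330
y1_5 = 305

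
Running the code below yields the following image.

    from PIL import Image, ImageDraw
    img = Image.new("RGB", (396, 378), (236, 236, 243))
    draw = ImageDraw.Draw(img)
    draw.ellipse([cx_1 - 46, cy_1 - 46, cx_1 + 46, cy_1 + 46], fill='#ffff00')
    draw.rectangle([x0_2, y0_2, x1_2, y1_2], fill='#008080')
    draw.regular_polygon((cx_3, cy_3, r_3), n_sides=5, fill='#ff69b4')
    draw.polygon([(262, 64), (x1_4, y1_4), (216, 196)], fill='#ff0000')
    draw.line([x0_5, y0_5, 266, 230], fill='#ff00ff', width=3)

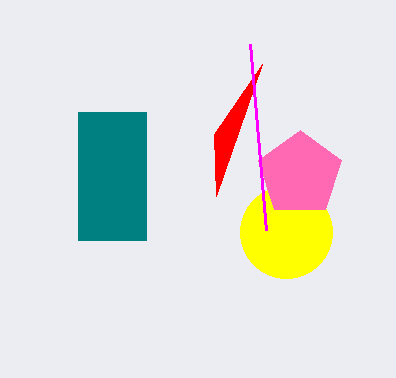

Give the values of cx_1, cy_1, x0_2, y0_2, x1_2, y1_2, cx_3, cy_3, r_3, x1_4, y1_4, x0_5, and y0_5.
cx_1 = 286
cy_1 = 232
x0_2 = 78
y0_2 = 112
x1_2 = 146
y1_2 = 240
cx_3 = 300
cy_3 = 174
r_3 = 44
x1_4 = 214
y1_4 = 134
x0_5 = 250
y0_5 = 44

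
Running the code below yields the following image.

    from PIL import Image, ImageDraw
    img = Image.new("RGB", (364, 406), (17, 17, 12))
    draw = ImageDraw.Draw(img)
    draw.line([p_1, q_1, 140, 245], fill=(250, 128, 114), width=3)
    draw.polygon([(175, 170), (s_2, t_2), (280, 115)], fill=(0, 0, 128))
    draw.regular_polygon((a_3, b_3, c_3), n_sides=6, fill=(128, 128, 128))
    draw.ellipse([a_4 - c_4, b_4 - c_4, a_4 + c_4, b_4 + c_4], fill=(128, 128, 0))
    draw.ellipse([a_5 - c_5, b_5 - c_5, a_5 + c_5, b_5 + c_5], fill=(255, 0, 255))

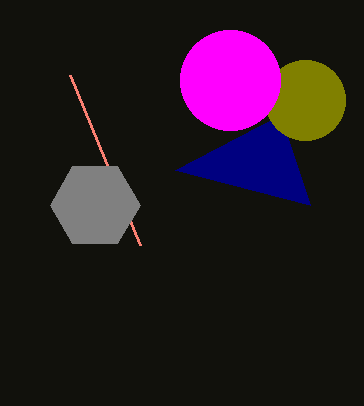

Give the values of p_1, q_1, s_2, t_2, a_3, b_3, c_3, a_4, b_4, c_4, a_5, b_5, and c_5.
p_1 = 70, q_1 = 75, s_2 = 310, t_2 = 205, a_3 = 95, b_3 = 205, c_3 = 45, a_4 = 305, b_4 = 100, c_4 = 40, a_5 = 230, b_5 = 80, c_5 = 50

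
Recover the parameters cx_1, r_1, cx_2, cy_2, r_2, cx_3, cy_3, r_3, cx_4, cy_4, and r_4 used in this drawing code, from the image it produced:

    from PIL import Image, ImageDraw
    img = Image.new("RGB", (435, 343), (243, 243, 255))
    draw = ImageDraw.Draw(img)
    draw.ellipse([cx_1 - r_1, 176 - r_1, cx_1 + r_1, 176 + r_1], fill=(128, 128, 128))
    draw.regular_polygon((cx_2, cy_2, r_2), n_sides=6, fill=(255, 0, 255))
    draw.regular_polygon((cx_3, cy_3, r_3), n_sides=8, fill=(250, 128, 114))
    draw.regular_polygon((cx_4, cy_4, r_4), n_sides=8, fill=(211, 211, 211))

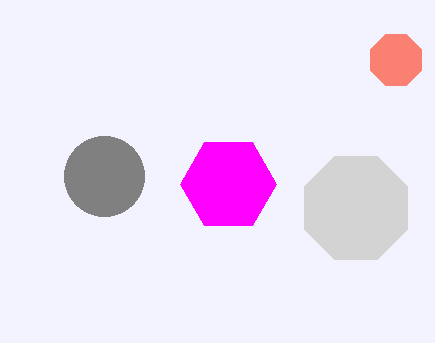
cx_1 = 104; r_1 = 40; cx_2 = 228; cy_2 = 184; r_2 = 48; cx_3 = 396; cy_3 = 60; r_3 = 28; cx_4 = 356; cy_4 = 208; r_4 = 56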